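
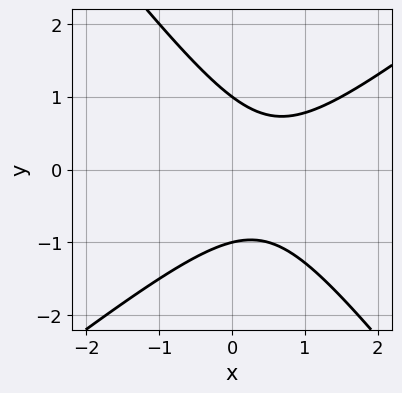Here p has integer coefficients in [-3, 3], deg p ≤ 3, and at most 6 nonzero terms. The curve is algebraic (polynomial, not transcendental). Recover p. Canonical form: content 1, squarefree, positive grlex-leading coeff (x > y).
2*x^2 - x*y - 2*y^2 - 2*x + 2

First, the degree is 2 — a generic line meets the curve in up to 2 points.
Then, against the integer gridlines: it misses every integer gridline on the x-axis; among the integer gridlines, it crosses the y-axis at y ∈ {-1, 1}.
Finally, fitting integer coefficients to these (and the overall shape) gives p.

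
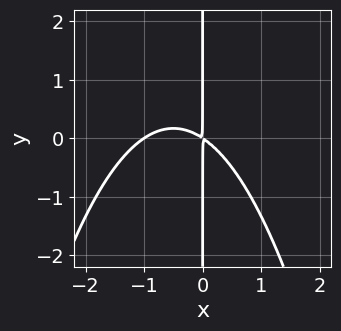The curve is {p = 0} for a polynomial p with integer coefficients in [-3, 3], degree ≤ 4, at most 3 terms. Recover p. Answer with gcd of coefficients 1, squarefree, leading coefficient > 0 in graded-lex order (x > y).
2*x^3 + 2*x^2 + 3*x*y

Degree: no degree-2 curve has this shape, so deg p = 3.
From the visible intercepts: one x-axis crossing is at x = -1; the visible y-axis segment lies entirely on the curve.
Fitting integer coefficients to these (and the overall shape) gives p.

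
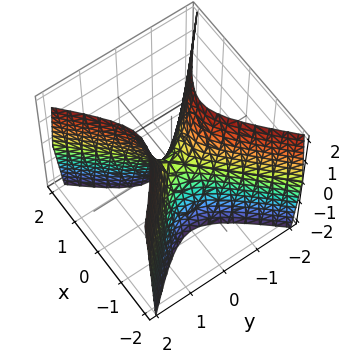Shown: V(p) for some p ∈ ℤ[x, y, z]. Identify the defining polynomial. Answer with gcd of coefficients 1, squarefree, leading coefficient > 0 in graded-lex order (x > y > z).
3*x^2 - 3*y^2 + z

First, the degree is 2 — a saddle surface; a quadric.
Then, symmetries: mirror symmetry y ↦ −y ⇒ only even powers of y; mirror symmetry x ↦ −x ⇒ only even powers of x.
Next, from the visible intercepts: it crosses the x-axis at the gridline x = 0; it meets the z-axis at z = 0 (among the integer gridlines); one y-axis crossing is at y = 0.
Finally, fitting integer coefficients to these (and the overall shape) gives p.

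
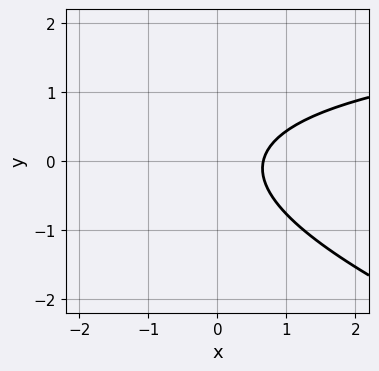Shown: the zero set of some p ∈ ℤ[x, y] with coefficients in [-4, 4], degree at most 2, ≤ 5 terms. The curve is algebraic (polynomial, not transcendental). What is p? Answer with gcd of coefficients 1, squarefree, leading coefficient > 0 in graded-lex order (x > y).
deg p = 2.
From the axis intercepts and sections: it misses every integer gridline on the y-axis.
Assembling these constraints gives the stated polynomial.

x*y + 3*y^2 - 3*x + 2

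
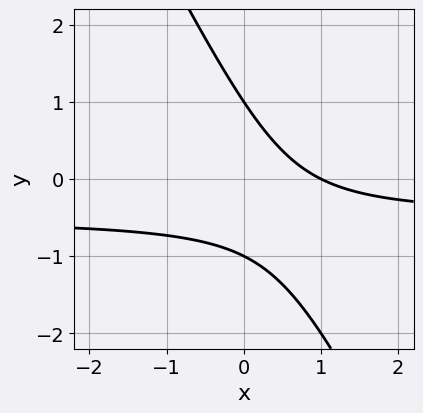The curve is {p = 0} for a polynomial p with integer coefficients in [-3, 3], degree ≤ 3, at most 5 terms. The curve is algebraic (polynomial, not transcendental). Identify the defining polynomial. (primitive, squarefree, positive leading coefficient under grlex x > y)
2*x*y + y^2 + x - 1

(a) deg p = 2. A generic line meets the curve in up to 2 points.
(b) From the axis intercepts and sections: among the integer gridlines, it crosses the y-axis at y ∈ {-1, 1}; it crosses the x-axis at the gridline x = 1.
(c) Putting this together gives p.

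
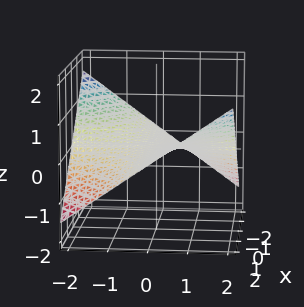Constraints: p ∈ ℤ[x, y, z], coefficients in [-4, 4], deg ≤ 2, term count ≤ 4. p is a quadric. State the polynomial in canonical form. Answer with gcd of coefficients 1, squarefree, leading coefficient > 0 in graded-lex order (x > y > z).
1. Degree: a saddle surface; a quadric, so deg p = 2.
2. Observable constraints: it crosses the z-axis at the gridline z = 0; the visible y-axis segment lies entirely on the surface; every point of the x-axis in the box is on the surface.
3. Putting this together gives p.

x*y - 3*z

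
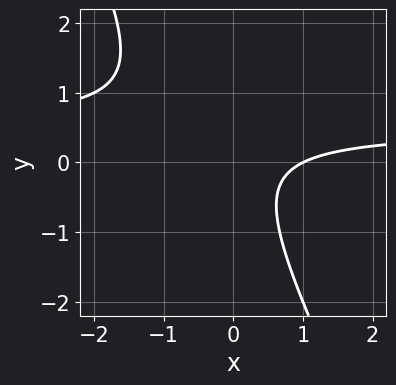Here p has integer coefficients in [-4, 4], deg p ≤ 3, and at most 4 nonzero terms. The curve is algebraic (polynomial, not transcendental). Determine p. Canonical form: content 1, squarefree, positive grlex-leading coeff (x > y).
(a) The degree is 2 — a generic line meets the curve in up to 2 points.
(b) Checking where it meets the axes: it crosses the x-axis at the gridline x = 1; it misses every integer gridline on the y-axis.
(c) Together with the visible shape, these determine p as stated.

2*x*y + y^2 - x + 1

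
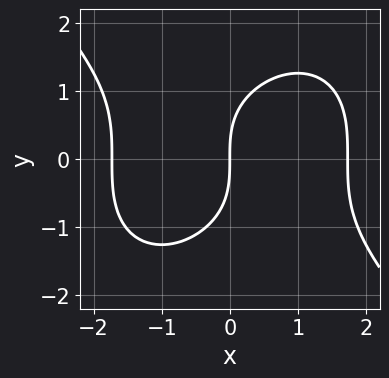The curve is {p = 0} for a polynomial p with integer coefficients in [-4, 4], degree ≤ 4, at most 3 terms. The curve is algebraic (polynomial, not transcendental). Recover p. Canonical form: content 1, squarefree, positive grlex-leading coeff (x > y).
x^3 + y^3 - 3*x

deg p = 3.
From the visible intercepts: one y-axis crossing is at y = 0; it crosses the x-axis at the gridline x = 0.
The integer polynomial consistent with all of this is the stated p.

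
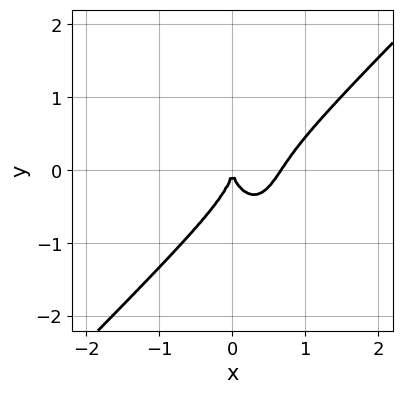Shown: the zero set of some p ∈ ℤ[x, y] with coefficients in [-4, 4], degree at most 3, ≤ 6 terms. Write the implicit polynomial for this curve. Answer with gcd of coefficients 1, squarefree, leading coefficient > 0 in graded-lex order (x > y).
1. The degree is 3 — no degree-2 curve has this shape.
2. Reading off the gridlines: it crosses the y-axis at the gridline y = 0; one x-axis crossing is at x = 0.
3. Putting this together gives p.

3*x^3 - 2*x^2*y - y^3 - 2*x^2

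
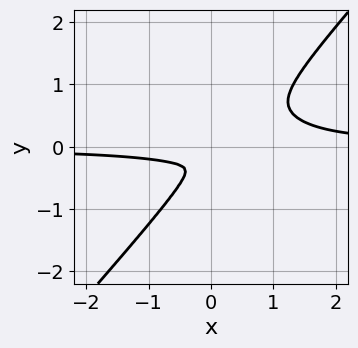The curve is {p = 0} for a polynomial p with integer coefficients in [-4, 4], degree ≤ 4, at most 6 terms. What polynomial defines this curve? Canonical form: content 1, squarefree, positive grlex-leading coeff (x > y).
(a) deg p = 4. A generic line meets the curve in up to 4 points.
(b) The integer polynomial consistent with all of this is the stated p.

3*x^3*y + x*y^3 - 3*y^4 - 2*x^2*y - x^2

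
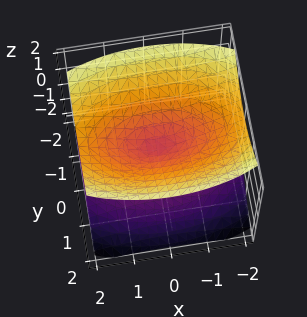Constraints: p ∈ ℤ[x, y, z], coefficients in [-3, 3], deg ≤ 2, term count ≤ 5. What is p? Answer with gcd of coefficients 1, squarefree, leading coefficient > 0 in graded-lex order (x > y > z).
First, the picture has 2 separate pieces.
Next, the degree is 2 — a double cone through the origin; a quadric.
Then, symmetries: the x ↦ −x reflection is a symmetry, so x appears only in even powers; it's symmetric under y → −y, forcing even powers of y; the z ↦ −z reflection is a symmetry, so z appears only in even powers.
Then, observable constraints: it crosses the y-axis at the gridline y = 0; one x-axis crossing is at x = 0.
Finally, together with the visible shape, these determine p as stated.

x^2 + 3*y^2 - 3*z^2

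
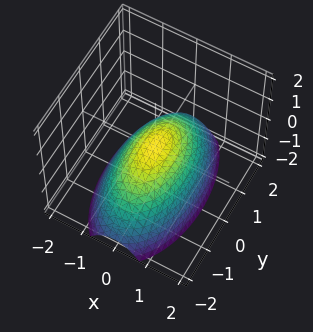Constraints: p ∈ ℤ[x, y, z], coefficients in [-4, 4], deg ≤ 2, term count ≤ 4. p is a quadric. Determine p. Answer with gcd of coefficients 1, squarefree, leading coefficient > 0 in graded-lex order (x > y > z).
3*x^2 + y^2 + 3*z

1. deg p = 2.
2. Symmetries: the x ↦ −x reflection is a symmetry, so x appears only in even powers; mirror symmetry y ↦ −y ⇒ only even powers of y.
3. From the axis intercepts and sections: one y-axis crossing is at y = 0; it meets the x-axis at x = 0 (among the integer gridlines); one z-axis crossing is at z = 0.
4. Matching integer coefficients to the picture gives p.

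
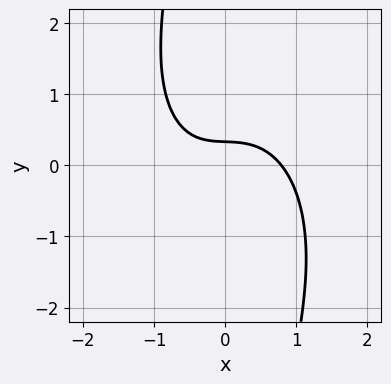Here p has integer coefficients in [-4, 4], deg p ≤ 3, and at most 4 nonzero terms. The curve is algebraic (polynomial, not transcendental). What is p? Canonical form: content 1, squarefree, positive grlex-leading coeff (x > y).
1. The degree is 3 — the shape is more complex than any degree-2 curve.
2. The integer polynomial consistent with all of this is the stated p.

2*x^3 + x*y^2 + 3*y - 1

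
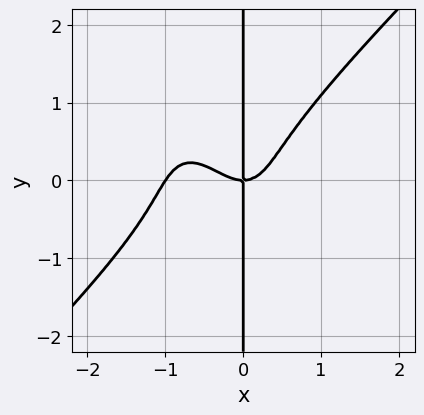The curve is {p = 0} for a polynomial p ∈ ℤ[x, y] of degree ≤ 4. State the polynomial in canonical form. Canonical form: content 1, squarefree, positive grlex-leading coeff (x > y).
First, degree: no degree-3 curve has this shape, so deg p = 4.
Next, checking where it meets the axes: among the integer gridlines, it crosses the x-axis at x ∈ {-1, 0}; every point of the y-axis in the box is on the curve.
Finally, fitting integer coefficients to these (and the overall shape) gives p.

3*x^4 - x^2*y^2 - 2*x*y^3 + 3*x^3 - 2*x*y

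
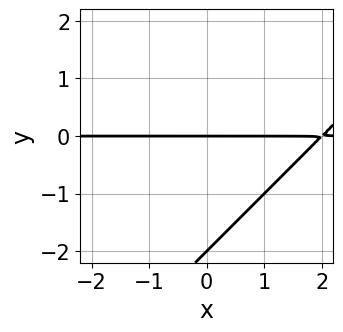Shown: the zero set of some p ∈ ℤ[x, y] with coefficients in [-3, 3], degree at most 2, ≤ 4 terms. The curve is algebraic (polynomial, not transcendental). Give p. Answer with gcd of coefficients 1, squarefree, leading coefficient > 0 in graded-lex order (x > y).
First, degree: a generic line meets the curve in up to 2 points, so deg p = 2.
Next, observable constraints: the y-axis gridline crossings are at y ∈ {-2, 0}; the visible x-axis segment lies entirely on the curve.
Finally, solving for integer coefficients yields p as stated.

x*y - y^2 - 2*y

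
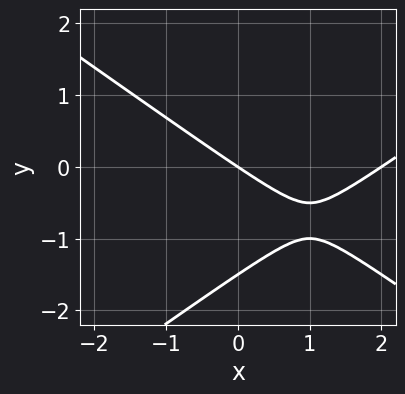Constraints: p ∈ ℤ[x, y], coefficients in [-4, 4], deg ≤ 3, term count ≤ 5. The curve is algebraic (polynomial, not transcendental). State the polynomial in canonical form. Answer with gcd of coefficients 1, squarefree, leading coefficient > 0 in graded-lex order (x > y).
x^2 - 2*y^2 - 2*x - 3*y

First, deg p = 2. The shape is more complex than any degree-1 curve.
Next, checking where it meets the axes: among the integer gridlines, it crosses the x-axis at x ∈ {0, 2}; one y-axis crossing is at y = 0.
Finally, solving for integer coefficients yields p as stated.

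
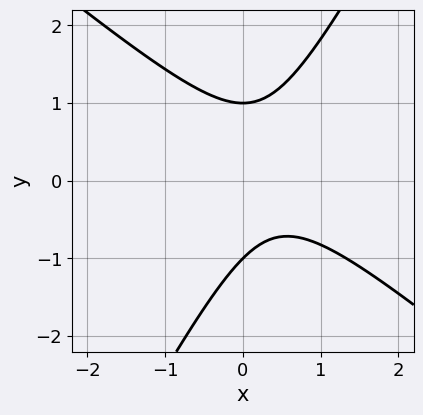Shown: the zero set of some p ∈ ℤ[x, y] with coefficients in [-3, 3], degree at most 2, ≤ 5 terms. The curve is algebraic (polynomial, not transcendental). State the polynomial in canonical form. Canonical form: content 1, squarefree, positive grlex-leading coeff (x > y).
3*x^2 + 2*x*y - 2*y^2 - 2*x + 2

(a) deg p = 2. A generic line meets the curve in up to 2 points.
(b) From the axis intercepts and sections: the y-axis gridline crossings are at y ∈ {-1, 1}; the curve avoids every integer x-axis point in the box.
(c) Together with the visible shape, these determine p as stated.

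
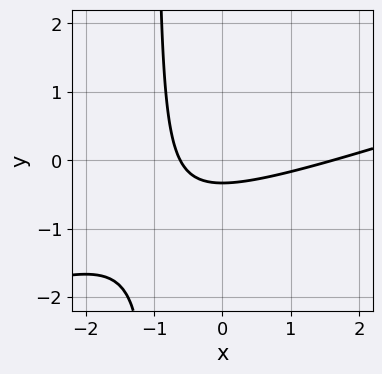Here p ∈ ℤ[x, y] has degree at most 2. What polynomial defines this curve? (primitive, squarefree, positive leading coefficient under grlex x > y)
The degree is 2 — the shape is more complex than any degree-1 curve.
Matching integer coefficients to the picture gives p.

x^2 - 3*x*y - x - 3*y - 1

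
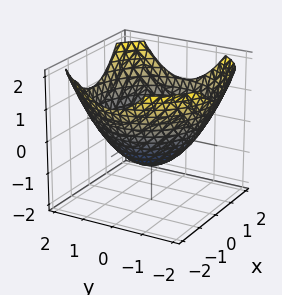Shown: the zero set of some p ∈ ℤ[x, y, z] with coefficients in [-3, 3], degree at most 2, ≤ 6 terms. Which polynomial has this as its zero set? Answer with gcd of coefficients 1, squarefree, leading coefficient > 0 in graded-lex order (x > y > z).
x^2 + y^2 - 2*z - 2

1. deg p = 2. A generic line meets the surface in up to 2 points.
2. By symmetry, the z-axis is an axis of rotation, so x and y enter only as x² + y².
3. Observable constraints: it crosses the z-axis at the gridline z = -1; a circular section at z = 0 has radius between 1 and 2.
4. Together with the visible shape, these determine p as stated.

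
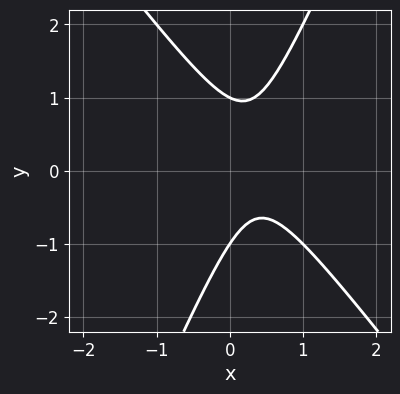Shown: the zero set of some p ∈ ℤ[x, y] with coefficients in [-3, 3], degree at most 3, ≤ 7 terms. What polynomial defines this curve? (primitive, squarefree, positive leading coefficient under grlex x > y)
3*x^2 + x*y - y^2 - 2*x + 1

1. deg p = 2.
2. Reading off the gridlines: it misses every integer gridline on the x-axis; the y-axis gridline crossings are at y ∈ {-1, 1}.
3. Together with the visible shape, these determine p as stated.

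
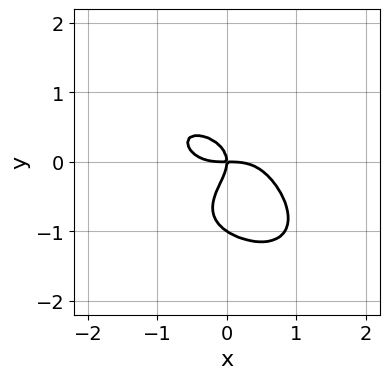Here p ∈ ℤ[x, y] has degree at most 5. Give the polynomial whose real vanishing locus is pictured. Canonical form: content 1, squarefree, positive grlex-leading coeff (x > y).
Degree: no degree-3 curve has this shape, so deg p = 4.
From the axis intercepts and sections: it meets the x-axis at x = 0 (among the integer gridlines); the y-axis gridline crossings are at y ∈ {-1, 0}.
Fitting integer coefficients to these (and the overall shape) gives p.

2*x^4 + x^2*y^2 + 3*y^4 + 3*y^3 + 2*x*y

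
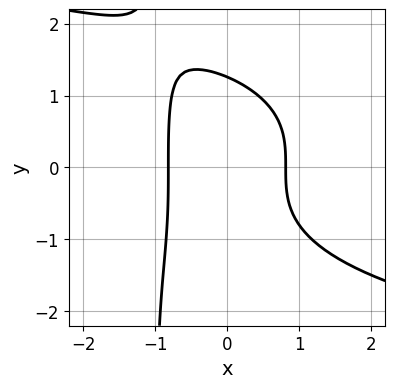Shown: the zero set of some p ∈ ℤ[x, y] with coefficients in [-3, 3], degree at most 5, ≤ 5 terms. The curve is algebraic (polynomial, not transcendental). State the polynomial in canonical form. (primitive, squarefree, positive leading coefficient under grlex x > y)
x*y^3 + y^3 + 3*x^2 - 2

Degree: no degree-3 curve has this shape, so deg p = 4.
Matching integer coefficients to the picture gives p.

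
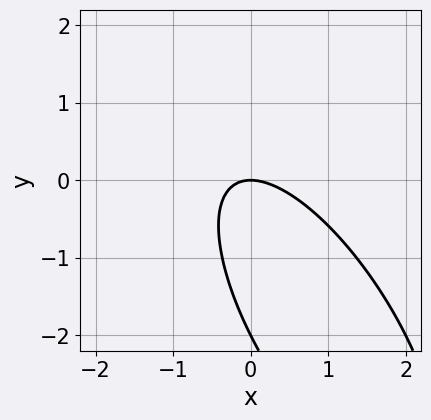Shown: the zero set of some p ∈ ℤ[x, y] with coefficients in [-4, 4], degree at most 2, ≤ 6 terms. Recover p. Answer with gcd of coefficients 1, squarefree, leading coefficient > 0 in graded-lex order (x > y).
2*x^2 + 2*x*y + y^2 + 2*y

deg p = 2.
Checking where it meets the axes: the y-axis gridline crossings are at y ∈ {-2, 0}; it meets the x-axis at x = 0 (among the integer gridlines).
The integer polynomial consistent with all of this is the stated p.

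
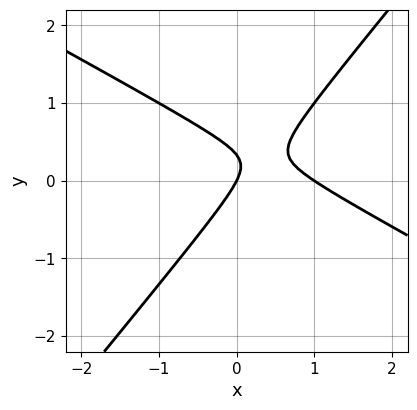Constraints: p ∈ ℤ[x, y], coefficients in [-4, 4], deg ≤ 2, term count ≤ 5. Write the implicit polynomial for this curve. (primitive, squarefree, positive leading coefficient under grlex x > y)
2*x^2 + 2*x*y - 3*y^2 - 2*x + y

deg p = 2. The shape is more complex than any degree-1 curve.
Reading off the gridlines: the x-axis gridline crossings are at x ∈ {0, 1}; one y-axis crossing is at y = 0.
Putting this together gives p.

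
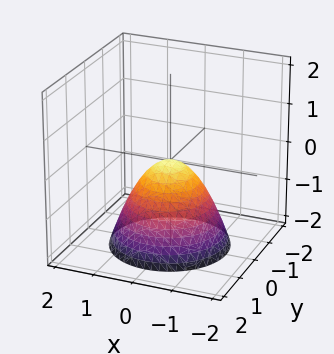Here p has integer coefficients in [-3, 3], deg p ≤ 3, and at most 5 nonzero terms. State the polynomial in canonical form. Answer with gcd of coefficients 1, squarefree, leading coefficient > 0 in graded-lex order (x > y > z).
x^2 + y^2 + z

The degree is 2 — a paraboloid; a quadric.
By symmetry, every cross-section ⟂ z is a circle, so x, y appear only via x² + y².
Observable constraints: it meets the z-axis at z = 0 (among the integer gridlines); it crosses the x-axis at the gridline x = 0.
Assembling these constraints gives the stated polynomial.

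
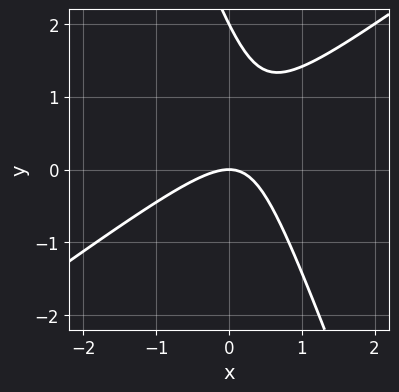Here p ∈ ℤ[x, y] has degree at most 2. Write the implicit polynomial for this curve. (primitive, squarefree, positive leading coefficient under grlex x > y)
2*x^2 - 2*x*y - y^2 + 2*y

1. The degree is 2 — no degree-1 curve has this shape.
2. Checking where it meets the axes: among the integer gridlines, it crosses the y-axis at y ∈ {0, 2}; one x-axis crossing is at x = 0.
3. Together with the visible shape, these determine p as stated.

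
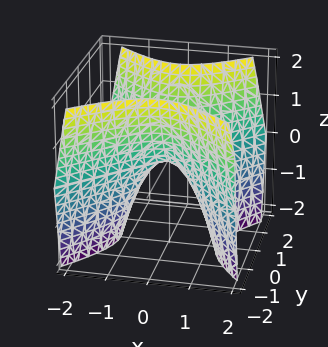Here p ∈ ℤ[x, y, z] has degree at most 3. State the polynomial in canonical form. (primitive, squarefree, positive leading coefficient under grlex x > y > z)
3*x^2 - 3*y^2 + 2*z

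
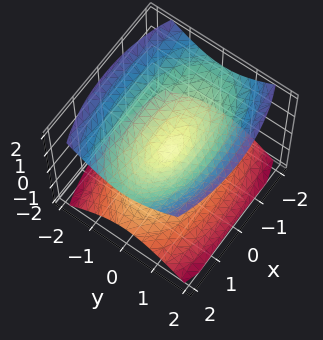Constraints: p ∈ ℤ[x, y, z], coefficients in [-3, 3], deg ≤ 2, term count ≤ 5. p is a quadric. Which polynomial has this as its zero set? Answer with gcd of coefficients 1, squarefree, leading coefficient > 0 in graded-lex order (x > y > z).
(a) I count 2 distinct pieces. They look like related sheets of one shape, so recover p as a whole.
(b) The degree is 2 — two nappes meeting at a single point; a quadric.
(c) Symmetries: the z ↦ −z reflection is a symmetry, so z appears only in even powers; it's symmetric under x → −x, forcing even powers of x; it's symmetric under y → −y, forcing even powers of y.
(d) From the axis intercepts and sections: it crosses the x-axis at the gridline x = 0; one y-axis crossing is at y = 0.
(e) The integer polynomial consistent with all of this is the stated p.

x^2 + 3*y^2 - 3*z^2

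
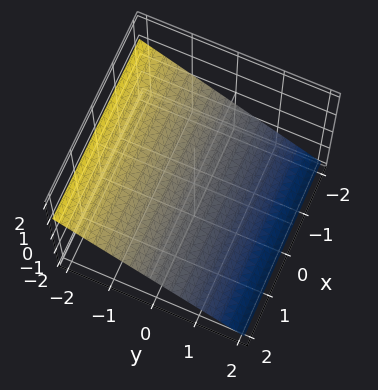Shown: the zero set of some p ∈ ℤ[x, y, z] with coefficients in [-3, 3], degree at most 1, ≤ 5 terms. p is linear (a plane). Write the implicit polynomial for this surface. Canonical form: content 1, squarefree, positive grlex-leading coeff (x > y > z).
2*y + 3*z + 2

(a) deg p = 1. Every cross-section is a straight line — this is a plane.
(b) From the visible intercepts: it crosses the y-axis at the gridline y = -1; it misses every integer gridline on the x-axis.
(c) Solving for integer coefficients yields p as stated.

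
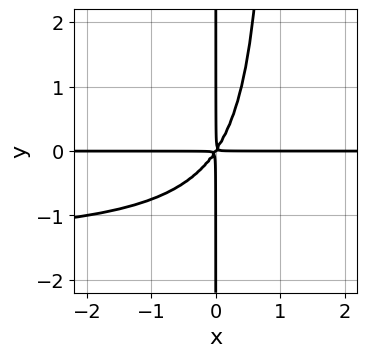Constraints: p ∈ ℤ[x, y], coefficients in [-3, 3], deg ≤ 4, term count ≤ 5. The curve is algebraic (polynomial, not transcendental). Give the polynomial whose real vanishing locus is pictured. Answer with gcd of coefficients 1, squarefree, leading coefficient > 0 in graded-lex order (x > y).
(a) deg p = 4.
(b) Checking where it meets the axes: the visible x-axis segment lies entirely on the curve; every point of the y-axis in the box is on the curve.
(c) Solving for integer coefficients yields p as stated.

2*x^2*y^2 + 3*x^2*y - 2*x*y^2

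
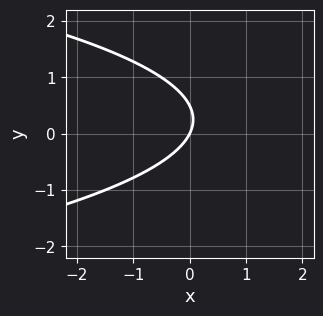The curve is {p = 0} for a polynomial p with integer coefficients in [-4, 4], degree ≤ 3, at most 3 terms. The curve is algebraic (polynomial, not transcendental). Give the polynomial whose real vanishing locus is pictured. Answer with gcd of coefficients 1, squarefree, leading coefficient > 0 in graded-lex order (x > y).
2*y^2 + 2*x - y

1. Degree: the shape is more complex than any degree-1 curve, so deg p = 2.
2. Against the integer gridlines: it crosses the y-axis at the gridline y = 0; one x-axis crossing is at x = 0.
3. Fitting integer coefficients to these (and the overall shape) gives p.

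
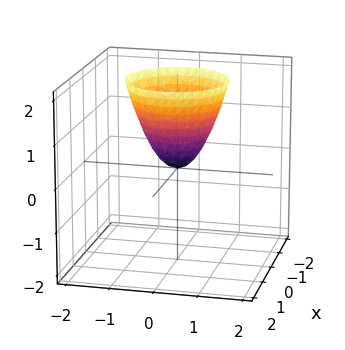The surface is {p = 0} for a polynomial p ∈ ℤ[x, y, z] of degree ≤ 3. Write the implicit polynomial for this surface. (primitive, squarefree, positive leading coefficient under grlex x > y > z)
3*x^2 + 3*y^2 - 2*z

(a) Degree: a single bowl opening along one axis; a quadric, so deg p = 2.
(b) By symmetry, the z-axis is an axis of rotation, so x and y enter only as x² + y².
(c) Reading off the gridlines: it meets the x-axis at x = 0 (among the integer gridlines); it meets the z-axis at z = 0 (among the integer gridlines); a circular section at z = 2 has radius between 1 and 2; one y-axis crossing is at y = 0.
(d) Solving for integer coefficients yields p as stated.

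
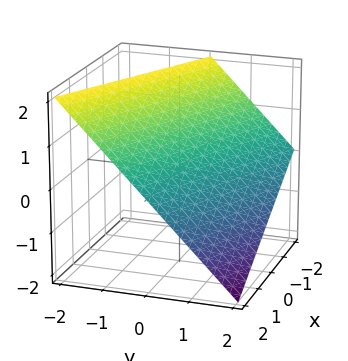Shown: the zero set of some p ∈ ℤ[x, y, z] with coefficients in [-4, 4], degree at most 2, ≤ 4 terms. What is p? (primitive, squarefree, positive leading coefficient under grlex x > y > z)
First, deg p = 1. Every cross-section is a straight line — this is a plane.
Next, from the visible intercepts: one x-axis crossing is at x = 2; it crosses the z-axis at the gridline z = 1; it crosses the y-axis at the gridline y = 1.
Finally, these observations pin down the coefficients.

x + 2*y + 2*z - 2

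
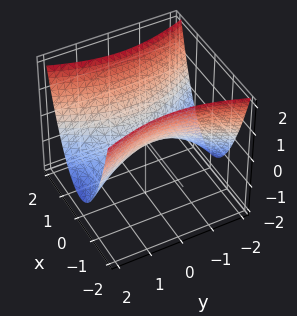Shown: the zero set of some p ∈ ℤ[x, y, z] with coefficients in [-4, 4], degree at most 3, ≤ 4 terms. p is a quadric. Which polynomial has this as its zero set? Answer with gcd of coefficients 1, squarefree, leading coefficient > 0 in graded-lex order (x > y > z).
3*x^2 - y^2 - 3*z

(a) The degree is 2 — a hyperbolic paraboloid; a quadric.
(b) Symmetries: mirror symmetry y ↦ −y ⇒ only even powers of y; mirror symmetry x ↦ −x ⇒ only even powers of x.
(c) Observable constraints: it crosses the z-axis at the gridline z = 0; it crosses the x-axis at the gridline x = 0; it meets the y-axis at y = 0 (among the integer gridlines).
(d) These observations pin down the coefficients.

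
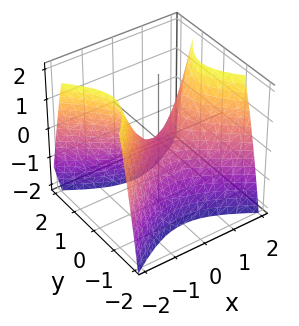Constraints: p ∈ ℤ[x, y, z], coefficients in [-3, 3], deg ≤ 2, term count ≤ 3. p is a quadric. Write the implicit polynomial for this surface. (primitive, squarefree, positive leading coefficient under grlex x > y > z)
First, the degree is 2 — a saddle surface; a quadric.
Then, symmetries: it's symmetric under y → −y, forcing even powers of y; the x ↦ −x reflection is a symmetry, so x appears only in even powers.
Then, from the visible intercepts: it meets the y-axis at y = 0 (among the integer gridlines); it meets the z-axis at z = 0 (among the integer gridlines); it meets the x-axis at x = 0 (among the integer gridlines).
Finally, the integer polynomial consistent with all of this is the stated p.

2*x^2 - 3*y^2 - 2*z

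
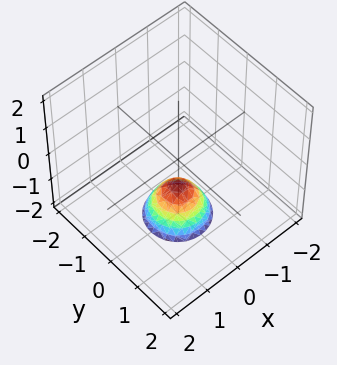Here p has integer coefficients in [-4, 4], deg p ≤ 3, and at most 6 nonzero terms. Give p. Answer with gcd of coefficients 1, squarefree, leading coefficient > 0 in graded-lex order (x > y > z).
3*x^2 + 3*y^2 + 2*z + 2

(a) The degree is 2 — no degree-1 surface has this shape.
(b) Symmetries: every cross-section ⟂ z is a circle, so x, y appear only via x² + y².
(c) From the visible intercepts: a circular section at z = -2 has radius between 0 and 1; no y-intercept at any integer in the box; the surface avoids every integer x-axis point in the box; it meets the z-axis at z = -1 (among the integer gridlines).
(d) Putting this together gives p.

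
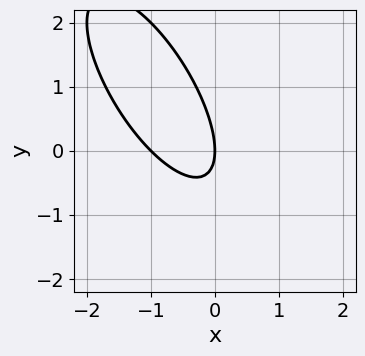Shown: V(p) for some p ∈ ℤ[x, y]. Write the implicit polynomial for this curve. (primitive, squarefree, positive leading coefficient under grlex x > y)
2*x^2 + 2*x*y + y^2 + 2*x

First, deg p = 2. No degree-1 curve has this shape.
Next, observable constraints: it meets the y-axis at y = 0 (among the integer gridlines); the x-axis gridline crossings are at x ∈ {-1, 0}.
Finally, the integer polynomial consistent with all of this is the stated p.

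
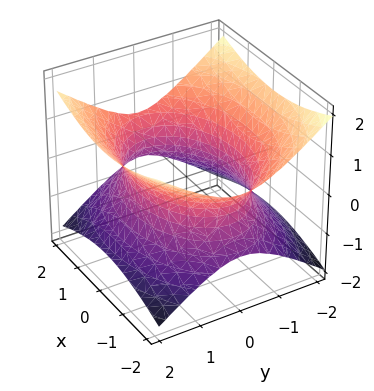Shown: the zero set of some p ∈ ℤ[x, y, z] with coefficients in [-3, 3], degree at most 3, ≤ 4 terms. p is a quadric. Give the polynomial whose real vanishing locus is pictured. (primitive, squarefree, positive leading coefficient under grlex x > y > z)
x^2 + 2*y^2 - 3*z^2 - 3

First, degree: an hourglass — one-sheet hyperboloid; a quadric, so deg p = 2.
Next, symmetries: it's symmetric under y → −y, forcing even powers of y; the z ↦ −z reflection is a symmetry, so z appears only in even powers; it's symmetric under x → −x, forcing even powers of x.
Next, against the integer gridlines: the surface avoids every integer z-axis point in the box.
Finally, matching integer coefficients to the picture gives p.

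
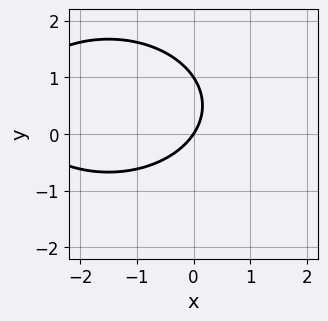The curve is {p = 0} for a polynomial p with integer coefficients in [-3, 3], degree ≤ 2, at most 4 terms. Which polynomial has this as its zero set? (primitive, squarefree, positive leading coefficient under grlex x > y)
x^2 + 2*y^2 + 3*x - 2*y

First, deg p = 2.
Then, checking where it meets the axes: among the integer gridlines, it crosses the y-axis at y ∈ {0, 1}; one x-axis crossing is at x = 0.
Finally, matching integer coefficients to the picture gives p.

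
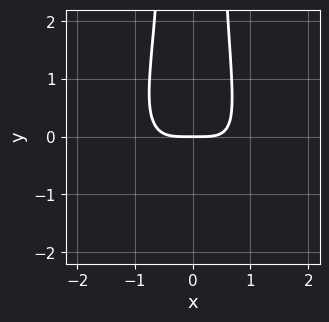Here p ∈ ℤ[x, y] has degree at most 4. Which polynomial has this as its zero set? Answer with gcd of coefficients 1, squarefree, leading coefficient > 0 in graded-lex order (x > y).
deg p = 4. The shape is more complex than any degree-3 curve.
From the axis intercepts and sections: it crosses the x-axis at the gridline x = 0; it meets the y-axis at y = 0 (among the integer gridlines).
Putting this together gives p.

2*x^4 + x^3*y + 2*x^2*y^2 + 3*x^2*y - 3*y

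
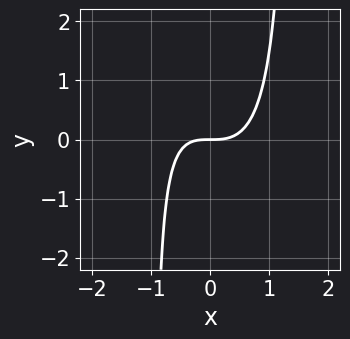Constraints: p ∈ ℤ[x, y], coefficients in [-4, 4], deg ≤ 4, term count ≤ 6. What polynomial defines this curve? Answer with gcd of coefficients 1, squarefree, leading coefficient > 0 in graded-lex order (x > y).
3*x^3 + 2*x^2*y - x*y - 3*y

1. deg p = 3.
2. Observable constraints: one x-axis crossing is at x = 0; one y-axis crossing is at y = 0.
3. The integer polynomial consistent with all of this is the stated p.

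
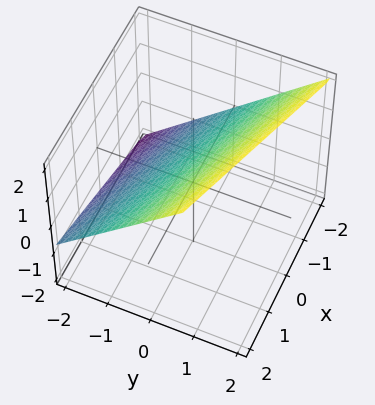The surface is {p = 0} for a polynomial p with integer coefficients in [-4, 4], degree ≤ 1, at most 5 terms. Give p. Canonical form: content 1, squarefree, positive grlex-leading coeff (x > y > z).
(a) deg p = 1.
(b) Checking where it meets the axes: one x-axis crossing is at x = -2.
(c) Putting this together gives p.

x + 3*y - 3*z + 2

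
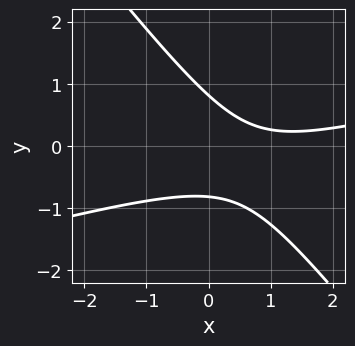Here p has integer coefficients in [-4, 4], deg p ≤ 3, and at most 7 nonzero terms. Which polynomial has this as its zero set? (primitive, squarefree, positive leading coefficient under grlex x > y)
(a) Degree: no degree-1 curve has this shape, so deg p = 2.
(b) Observable constraints: no x-intercept at any integer in the box.
(c) Assembling these constraints gives the stated polynomial.

x^2 - 3*x*y - 3*y^2 - 2*x + 2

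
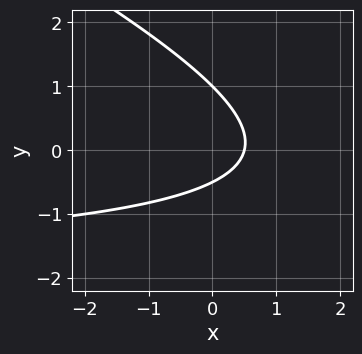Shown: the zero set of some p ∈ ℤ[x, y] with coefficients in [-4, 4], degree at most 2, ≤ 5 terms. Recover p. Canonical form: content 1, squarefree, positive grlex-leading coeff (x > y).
x*y + 2*y^2 + 2*x - y - 1

deg p = 2.
Observable constraints: one y-axis crossing is at y = 1.
Assembling these constraints gives the stated polynomial.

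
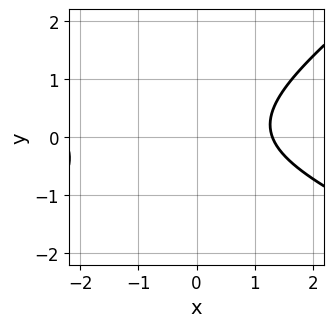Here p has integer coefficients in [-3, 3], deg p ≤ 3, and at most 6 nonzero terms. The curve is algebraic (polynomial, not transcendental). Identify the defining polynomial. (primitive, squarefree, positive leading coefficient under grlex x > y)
First, the degree is 2 — a generic line meets the curve in up to 2 points.
Then, observable constraints: it misses every integer gridline on the y-axis.
Finally, assembling these constraints gives the stated polynomial.

x^2 + x*y - 3*y^2 + x - 3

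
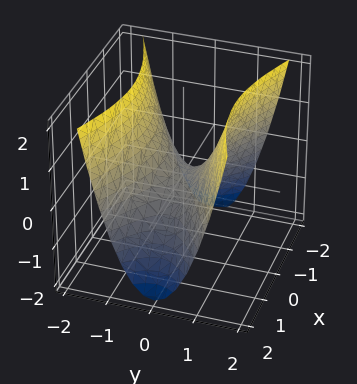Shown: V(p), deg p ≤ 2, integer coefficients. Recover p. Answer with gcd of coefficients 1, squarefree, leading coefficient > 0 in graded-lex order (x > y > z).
(a) Degree: a hyperbolic paraboloid; a quadric, so deg p = 2.
(b) Symmetries: mirror symmetry x ↦ −x ⇒ only even powers of x; it's symmetric under y → −y, forcing even powers of y.
(c) From the axis intercepts and sections: it meets the x-axis at x = 0 (among the integer gridlines); it crosses the y-axis at the gridline y = 0; one z-axis crossing is at z = 0.
(d) Fitting integer coefficients to these (and the overall shape) gives p.

x^2 - 3*y^2 + 2*z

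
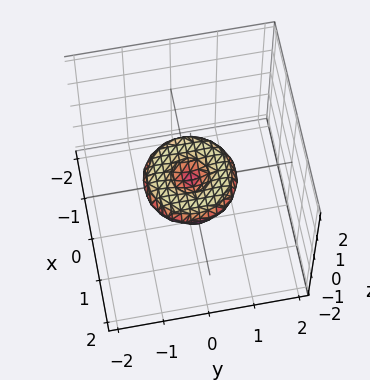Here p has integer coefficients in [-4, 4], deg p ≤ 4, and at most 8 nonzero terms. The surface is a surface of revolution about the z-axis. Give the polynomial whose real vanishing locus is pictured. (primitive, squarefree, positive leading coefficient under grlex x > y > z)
x^4 + 2*x^2*y^2 + y^4 - x^2 - y^2 + 3*z^2

(a) The degree is 4 — a generic line meets the surface in up to 4 points.
(b) Symmetries: the surface is invariant under rotation about z: p = q(x² + y², z).
(c) From the axis intercepts and sections: a circular section at z = 0 has radius exactly 1; the y-axis gridline crossings are at y ∈ {-1, 0, 1}.
(d) Matching integer coefficients to the picture gives p.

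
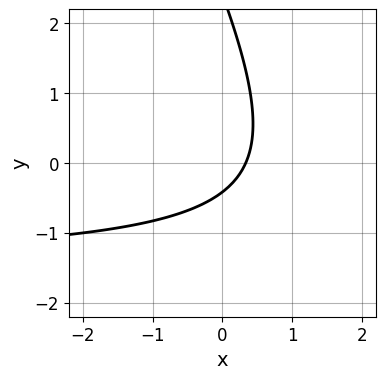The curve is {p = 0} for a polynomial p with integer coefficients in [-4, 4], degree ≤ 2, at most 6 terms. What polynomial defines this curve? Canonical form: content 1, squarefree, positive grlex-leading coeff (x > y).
(a) deg p = 2.
(b) Matching integer coefficients to the picture gives p.

2*x*y + y^2 + 3*x - 2*y - 1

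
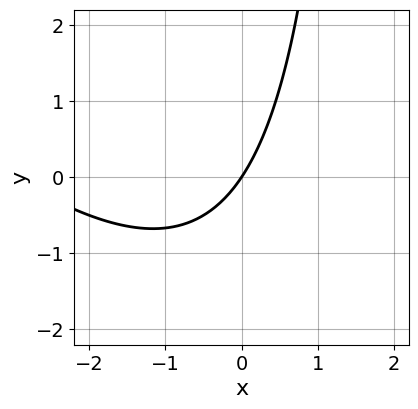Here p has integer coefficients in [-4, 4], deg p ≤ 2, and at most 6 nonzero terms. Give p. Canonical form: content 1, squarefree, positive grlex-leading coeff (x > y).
x^2 + x*y + 3*x - 2*y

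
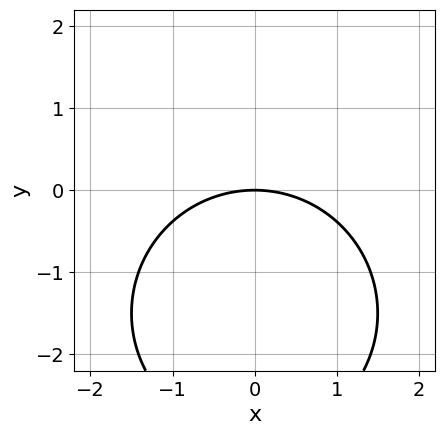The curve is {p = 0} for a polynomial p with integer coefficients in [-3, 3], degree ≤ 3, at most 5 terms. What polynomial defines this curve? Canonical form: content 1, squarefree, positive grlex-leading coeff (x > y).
deg p = 2.
Symmetries: it's symmetric under x → −x, forcing even powers of x.
Reading off the gridlines: one y-axis crossing is at y = 0; it meets the x-axis at x = 0 (among the integer gridlines).
Together with the visible shape, these determine p as stated.

x^2 + y^2 + 3*y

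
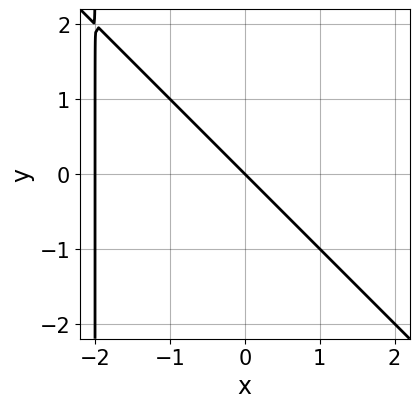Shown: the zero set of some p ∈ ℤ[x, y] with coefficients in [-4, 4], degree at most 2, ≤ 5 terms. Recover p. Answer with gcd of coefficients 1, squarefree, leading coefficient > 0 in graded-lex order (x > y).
x^2 + x*y + 2*x + 2*y

The degree is 2 — the shape is more complex than any degree-1 curve.
Against the integer gridlines: among the integer gridlines, it crosses the x-axis at x ∈ {-2, 0}; one y-axis crossing is at y = 0.
These observations pin down the coefficients.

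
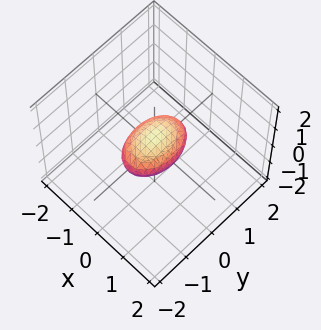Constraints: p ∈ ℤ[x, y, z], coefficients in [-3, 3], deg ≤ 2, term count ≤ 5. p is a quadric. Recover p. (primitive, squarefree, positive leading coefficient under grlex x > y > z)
2*x^2 + y^2 + 3*z^2 - 1

1. deg p = 2. Bounded and convex; a quadric.
2. Symmetries: the x ↦ −x reflection is a symmetry, so x appears only in even powers; mirror symmetry y ↦ −y ⇒ only even powers of y; it's symmetric under z → −z, forcing even powers of z.
3. Observable constraints: the y-axis gridline crossings are at y ∈ {-1, 1}.
4. Matching integer coefficients to the picture gives p.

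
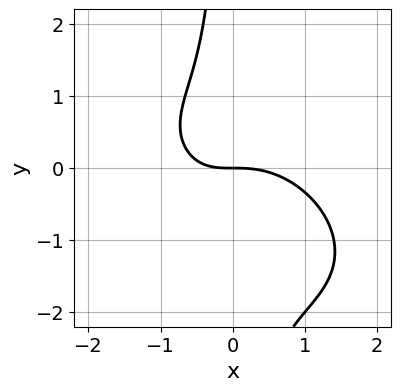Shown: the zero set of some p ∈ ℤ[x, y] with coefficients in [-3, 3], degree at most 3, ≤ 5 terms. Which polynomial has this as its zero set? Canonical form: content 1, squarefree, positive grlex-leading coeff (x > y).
2*x^3 + 2*x^2*y + 3*x*y^2 + 2*x*y + 3*y

deg p = 3. No degree-2 curve has this shape.
From the visible intercepts: it meets the x-axis at x = 0 (among the integer gridlines); it crosses the y-axis at the gridline y = 0.
Putting this together gives p.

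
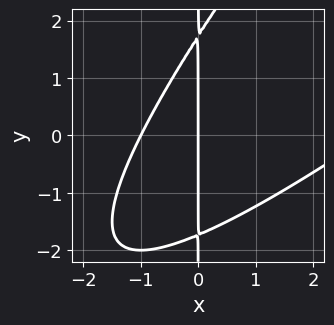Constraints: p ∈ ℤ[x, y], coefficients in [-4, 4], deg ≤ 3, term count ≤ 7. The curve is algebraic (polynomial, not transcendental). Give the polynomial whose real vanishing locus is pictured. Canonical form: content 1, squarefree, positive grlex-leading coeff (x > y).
x^3 - 2*x^2*y + x*y^2 - 2*x^2 - 3*x

deg p = 3.
From the visible intercepts: among the integer gridlines, it crosses the x-axis at x ∈ {-1, 0}; every point of the y-axis in the box is on the curve.
Fitting integer coefficients to these (and the overall shape) gives p.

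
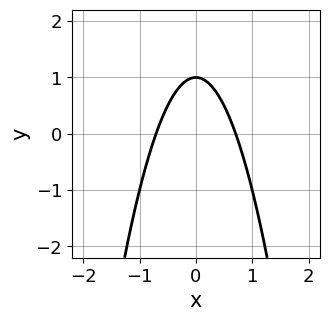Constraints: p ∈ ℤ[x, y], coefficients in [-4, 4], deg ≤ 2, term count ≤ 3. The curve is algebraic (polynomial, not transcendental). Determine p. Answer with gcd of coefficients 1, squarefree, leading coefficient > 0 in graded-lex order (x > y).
2*x^2 + y - 1

Degree: the shape is more complex than any degree-1 curve, so deg p = 2.
Symmetries: the x ↦ −x reflection is a symmetry, so x appears only in even powers.
From the axis intercepts and sections: it crosses the y-axis at the gridline y = 1.
Assembling these constraints gives the stated polynomial.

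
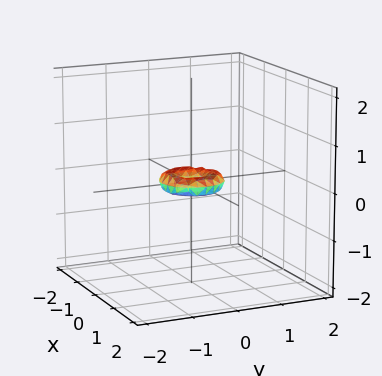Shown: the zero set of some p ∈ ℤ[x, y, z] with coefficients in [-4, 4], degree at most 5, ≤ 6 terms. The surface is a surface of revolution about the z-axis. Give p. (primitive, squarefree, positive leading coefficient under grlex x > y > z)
2*x^4 + 4*x^2*y^2 + 2*y^4 - x^2 - y^2 + 3*z^2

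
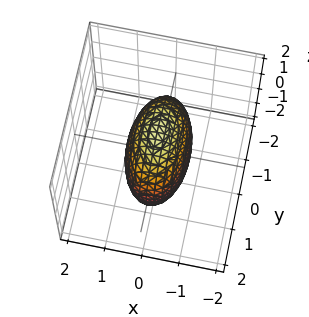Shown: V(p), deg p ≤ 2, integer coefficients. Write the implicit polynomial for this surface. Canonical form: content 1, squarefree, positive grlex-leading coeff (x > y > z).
3*x^2 + y^2 + z^2 - 2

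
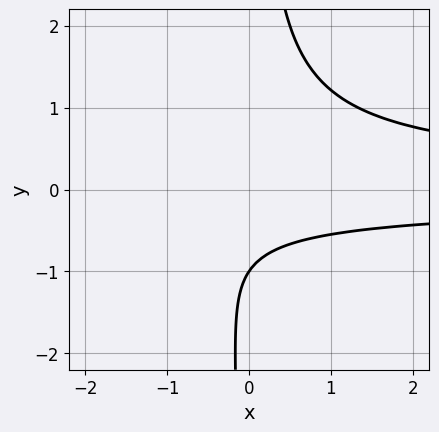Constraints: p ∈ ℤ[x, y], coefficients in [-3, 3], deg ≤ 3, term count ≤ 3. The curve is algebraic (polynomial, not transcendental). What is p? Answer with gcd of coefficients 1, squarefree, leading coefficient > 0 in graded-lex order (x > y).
deg p = 3. A generic line meets the curve in up to 3 points.
Observable constraints: no x-intercept at any integer in the box; it meets the y-axis at y = -1 (among the integer gridlines).
The integer polynomial consistent with all of this is the stated p.

3*x*y^2 - 2*y - 2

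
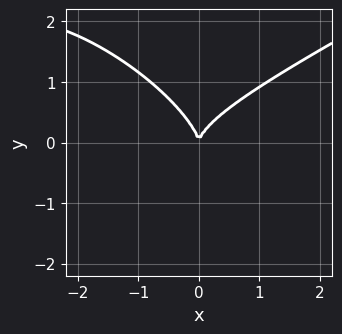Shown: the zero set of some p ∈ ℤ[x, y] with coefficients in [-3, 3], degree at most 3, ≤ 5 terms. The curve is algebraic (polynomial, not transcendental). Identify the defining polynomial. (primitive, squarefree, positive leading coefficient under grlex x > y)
x^3 - 2*x*y^2 - 3*y^3 + 3*x^2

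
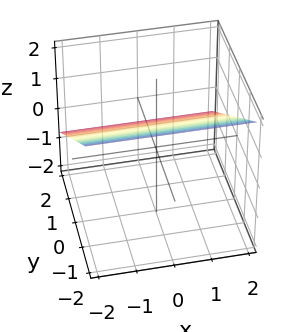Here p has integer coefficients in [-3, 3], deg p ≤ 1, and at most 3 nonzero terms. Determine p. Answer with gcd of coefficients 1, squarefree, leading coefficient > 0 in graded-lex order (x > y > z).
2*y + 3*z - 2

First, degree: every cross-section is a straight line — this is a plane, so deg p = 1.
Then, reading off the gridlines: no x-intercept at any integer in the box; one y-axis crossing is at y = 1.
Finally, together with the visible shape, these determine p as stated.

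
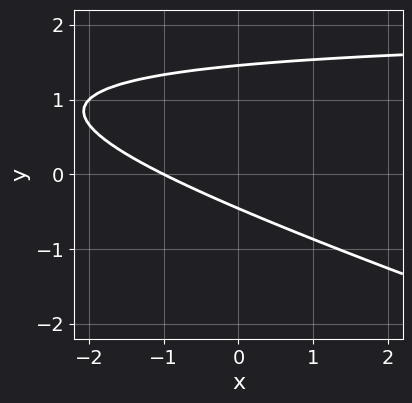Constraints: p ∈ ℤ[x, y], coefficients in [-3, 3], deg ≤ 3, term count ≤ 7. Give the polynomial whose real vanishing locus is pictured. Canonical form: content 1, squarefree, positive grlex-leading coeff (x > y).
x*y + 3*y^2 - 2*x - 3*y - 2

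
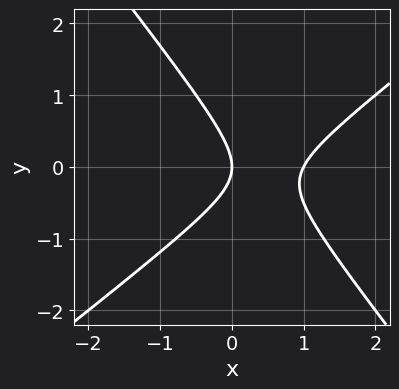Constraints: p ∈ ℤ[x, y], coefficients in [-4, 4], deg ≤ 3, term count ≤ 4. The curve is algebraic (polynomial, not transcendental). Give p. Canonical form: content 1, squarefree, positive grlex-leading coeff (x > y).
2*x^2 - x*y - 2*y^2 - 2*x

(a) Degree: a generic line meets the curve in up to 2 points, so deg p = 2.
(b) Observable constraints: the x-axis gridline crossings are at x ∈ {0, 1}; it meets the y-axis at y = 0 (among the integer gridlines).
(c) Putting this together gives p.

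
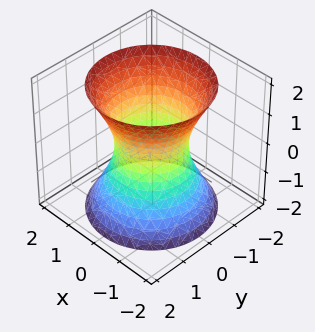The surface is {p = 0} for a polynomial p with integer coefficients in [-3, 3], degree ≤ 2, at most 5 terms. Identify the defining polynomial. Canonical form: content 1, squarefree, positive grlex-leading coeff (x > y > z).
2*x^2 + 2*y^2 - z^2 - 2

First, the degree is 2 — one connected sheet with a waist; a quadric.
Next, symmetries: every cross-section ⟂ z is a circle, so x, y appear only via x² + y²; mirror symmetry z ↦ −z ⇒ only even powers of z.
Then, reading off the gridlines: among the integer gridlines, it crosses the x-axis at x ∈ {-1, 1}; the y-axis gridline crossings are at y ∈ {-1, 1}; it misses every integer gridline on the z-axis.
Finally, solving for integer coefficients yields p as stated.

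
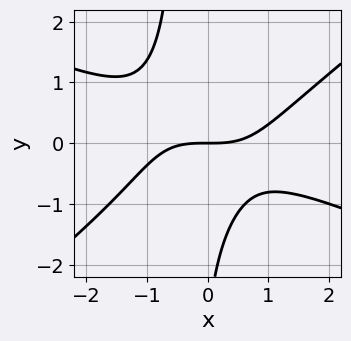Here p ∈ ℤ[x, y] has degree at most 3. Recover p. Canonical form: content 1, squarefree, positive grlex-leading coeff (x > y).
x^3 + x^2*y - 3*x*y^2 - y^2 - 3*y

(a) Degree: a generic line meets the curve in up to 3 points, so deg p = 3.
(b) From the axis intercepts and sections: it meets the y-axis at y = 0 (among the integer gridlines); it meets the x-axis at x = 0 (among the integer gridlines).
(c) Solving for integer coefficients yields p as stated.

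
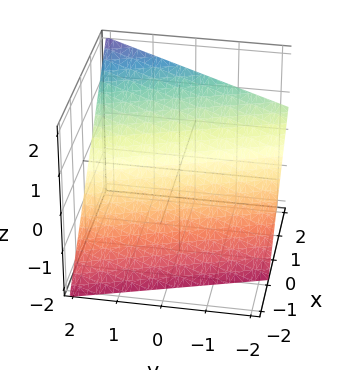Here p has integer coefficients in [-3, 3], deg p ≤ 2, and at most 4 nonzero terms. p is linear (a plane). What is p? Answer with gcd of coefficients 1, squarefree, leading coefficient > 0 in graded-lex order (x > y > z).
1. deg p = 1. The surface is flat (a plane).
2. Against the integer gridlines: it meets the y-axis at y = 2 (among the integer gridlines).
3. Together with the visible shape, these determine p as stated.

3*x + y - 3*z - 2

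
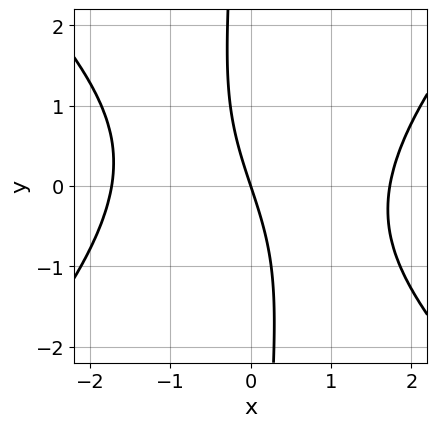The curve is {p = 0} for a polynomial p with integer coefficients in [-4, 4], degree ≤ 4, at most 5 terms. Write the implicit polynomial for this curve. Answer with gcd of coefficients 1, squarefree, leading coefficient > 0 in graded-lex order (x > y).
x^3 - x*y^2 - 3*x - y

1. deg p = 3. A generic line meets the curve in up to 3 points.
2. From the axis intercepts and sections: one y-axis crossing is at y = 0; it meets the x-axis at x = 0 (among the integer gridlines).
3. Fitting integer coefficients to these (and the overall shape) gives p.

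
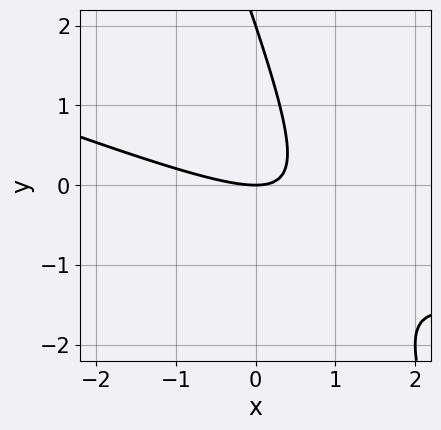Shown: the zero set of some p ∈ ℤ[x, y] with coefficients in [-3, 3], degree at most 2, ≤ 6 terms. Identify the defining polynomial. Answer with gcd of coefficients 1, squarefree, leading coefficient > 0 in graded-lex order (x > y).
x^2 + 3*x*y + y^2 - 2*y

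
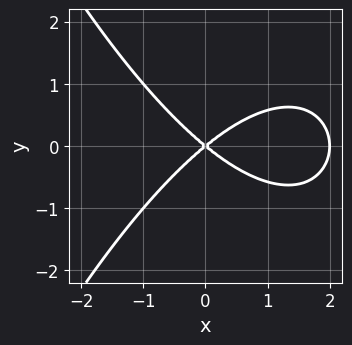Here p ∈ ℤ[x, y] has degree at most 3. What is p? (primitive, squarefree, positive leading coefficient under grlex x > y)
x^3 - 2*x^2 + 3*y^2

1. The degree is 3 — no degree-2 curve has this shape.
2. Symmetries: mirror symmetry y ↦ −y ⇒ only even powers of y.
3. From the axis intercepts and sections: the x-axis gridline crossings are at x ∈ {0, 2}; it meets the y-axis at y = 0 (among the integer gridlines).
4. Assembling these constraints gives the stated polynomial.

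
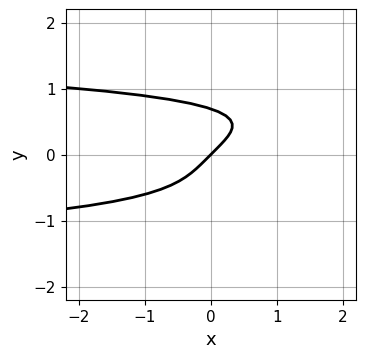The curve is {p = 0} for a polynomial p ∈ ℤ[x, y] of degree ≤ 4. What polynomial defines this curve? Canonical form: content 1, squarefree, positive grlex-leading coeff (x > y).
The degree is 4 — a generic line meets the curve in up to 4 points.
Observable constraints: it crosses the x-axis at the gridline x = 0; it meets the y-axis at y = 0 (among the integer gridlines).
Together with the visible shape, these determine p as stated.

3*y^4 + x - y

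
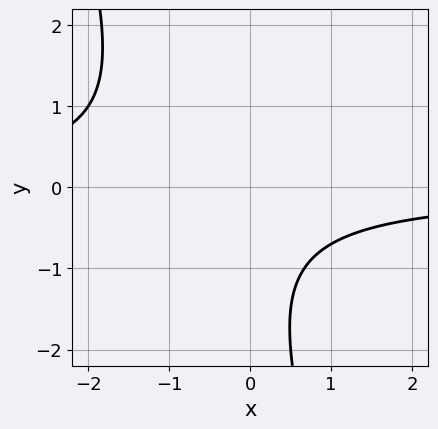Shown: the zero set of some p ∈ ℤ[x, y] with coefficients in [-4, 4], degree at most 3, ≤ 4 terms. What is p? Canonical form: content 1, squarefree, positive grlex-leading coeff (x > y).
(a) The degree is 2 — a generic line meets the curve in up to 2 points.
(b) Reading off the gridlines: it misses every integer gridline on the x-axis; it misses every integer gridline on the y-axis.
(c) Together with the visible shape, these determine p as stated.

3*x*y + y^2 + 2*y + 3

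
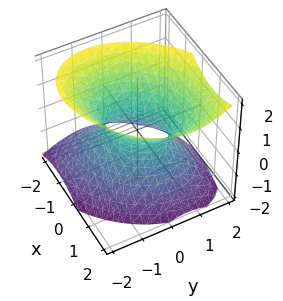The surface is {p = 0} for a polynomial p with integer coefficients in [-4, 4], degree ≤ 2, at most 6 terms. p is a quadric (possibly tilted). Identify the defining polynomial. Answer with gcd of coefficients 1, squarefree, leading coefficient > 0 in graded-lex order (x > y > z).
First, deg p = 2.
Then, from the visible intercepts: no z-intercept at any integer in the box.
Finally, together with the visible shape, these determine p as stated.

3*x^2 - 2*x*y - x*z + 3*y^2 - 3*z^2 - 2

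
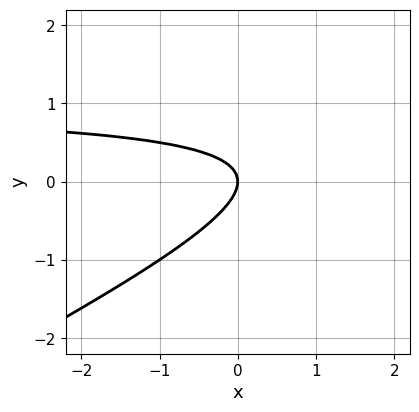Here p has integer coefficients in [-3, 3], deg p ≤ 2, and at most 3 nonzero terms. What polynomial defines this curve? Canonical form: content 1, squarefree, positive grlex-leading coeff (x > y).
x*y - 2*y^2 - x

(a) deg p = 2. A generic line meets the curve in up to 2 points.
(b) Reading off the gridlines: one y-axis crossing is at y = 0; it crosses the x-axis at the gridline x = 0.
(c) Solving for integer coefficients yields p as stated.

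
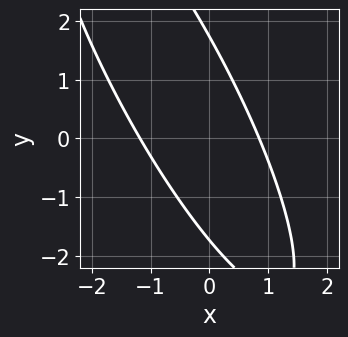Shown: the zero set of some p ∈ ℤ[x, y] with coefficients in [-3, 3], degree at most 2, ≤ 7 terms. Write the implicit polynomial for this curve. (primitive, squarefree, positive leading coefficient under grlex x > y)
First, deg p = 2. The shape is more complex than any degree-1 curve.
Finally, putting this together gives p.

3*x^2 + 3*x*y + y^2 + x - 3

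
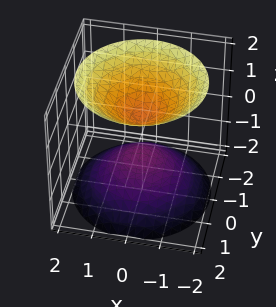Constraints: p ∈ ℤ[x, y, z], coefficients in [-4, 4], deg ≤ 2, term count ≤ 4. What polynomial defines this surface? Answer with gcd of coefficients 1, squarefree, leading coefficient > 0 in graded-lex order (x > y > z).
2*x^2 + 2*y^2 - 2*z^2 + 1

1. I count 2 distinct pieces.
2. The degree is 2 — two sheets facing apart; a quadric.
3. Symmetries: the z ↦ −z reflection is a symmetry, so z appears only in even powers; the surface is invariant under rotation about z: p = q(x² + y², z).
4. Checking where it meets the axes: the surface avoids every integer x-axis point in the box; it misses every integer gridline on the y-axis; a circular section at z = 1 has radius between 0 and 1.
5. Putting this together gives p.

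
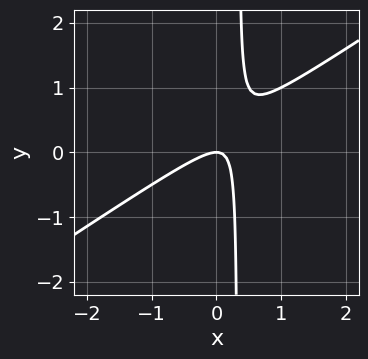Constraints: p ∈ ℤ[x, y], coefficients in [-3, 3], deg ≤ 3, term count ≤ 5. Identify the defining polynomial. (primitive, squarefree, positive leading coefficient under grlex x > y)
1. The degree is 2 — a generic line meets the curve in up to 2 points.
2. From the visible intercepts: it crosses the y-axis at the gridline y = 0; it crosses the x-axis at the gridline x = 0.
3. These observations pin down the coefficients.

2*x^2 - 3*x*y + y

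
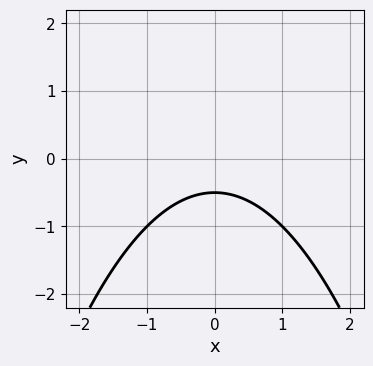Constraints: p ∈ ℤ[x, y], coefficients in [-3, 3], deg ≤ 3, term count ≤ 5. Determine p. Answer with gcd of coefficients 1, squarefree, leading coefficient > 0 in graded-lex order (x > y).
x^2 + 2*y + 1

First, the degree is 2 — the shape is more complex than any degree-1 curve.
Next, symmetries: mirror symmetry x ↦ −x ⇒ only even powers of x.
Then, checking where it meets the axes: no x-intercept at any integer in the box.
Finally, fitting integer coefficients to these (and the overall shape) gives p.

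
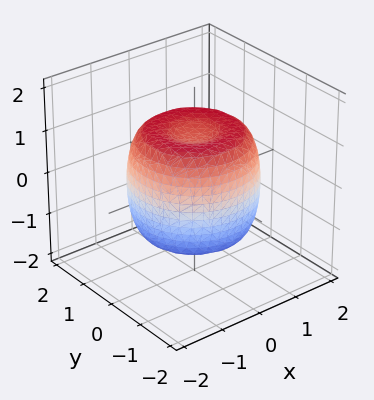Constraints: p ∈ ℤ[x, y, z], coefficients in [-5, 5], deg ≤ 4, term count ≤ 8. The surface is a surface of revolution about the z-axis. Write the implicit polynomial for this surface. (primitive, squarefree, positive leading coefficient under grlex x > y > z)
2*x^4 + 4*x^2*y^2 + 2*y^4 - 3*x^2 - 3*y^2 + 2*z^2 - 2

1. The degree is 4 — a generic line meets the surface in up to 4 points.
2. Symmetries: rotational symmetry about the z-axis ⇒ p depends on x, y only through x² + y².
3. From the axis intercepts and sections: a circular section at z = -1 has radius between 1 and 2; among the integer gridlines, it crosses the z-axis at z ∈ {-1, 1}.
4. Matching integer coefficients to the picture gives p.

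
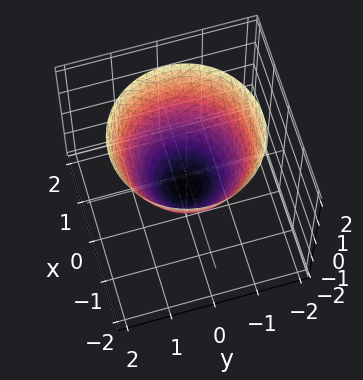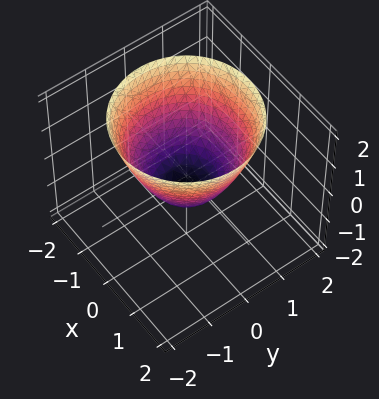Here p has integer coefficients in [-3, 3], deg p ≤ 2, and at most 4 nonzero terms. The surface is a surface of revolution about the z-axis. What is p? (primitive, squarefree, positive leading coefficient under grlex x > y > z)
First, degree: a generic line meets the surface in up to 2 points, so deg p = 2.
Next, symmetries: the surface is invariant under rotation about z: p = q(x² + y², z).
Then, checking where it meets the axes: a circular section at z = 0 has radius between 0 and 1.
Finally, putting this together gives p.

3*x^2 + 3*y^2 - 3*z - 2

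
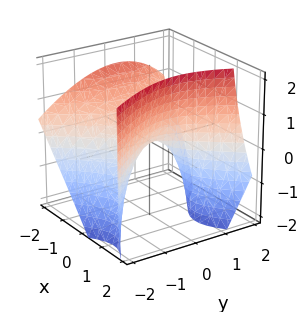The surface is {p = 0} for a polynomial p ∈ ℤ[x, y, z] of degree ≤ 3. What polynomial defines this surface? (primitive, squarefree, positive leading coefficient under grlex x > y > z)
3*x^2 + 3*x*z - 2*y^2 + y*z - 3*z

First, the degree is 2 — no degree-1 surface has this shape.
Then, observable constraints: it crosses the z-axis at the gridline z = 0; it crosses the y-axis at the gridline y = 0; it meets the x-axis at x = 0 (among the integer gridlines).
Finally, together with the visible shape, these determine p as stated.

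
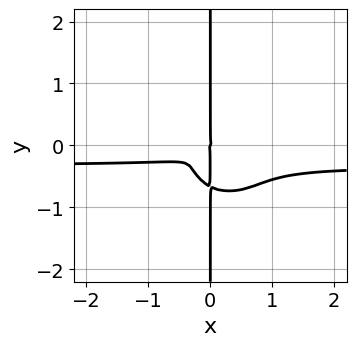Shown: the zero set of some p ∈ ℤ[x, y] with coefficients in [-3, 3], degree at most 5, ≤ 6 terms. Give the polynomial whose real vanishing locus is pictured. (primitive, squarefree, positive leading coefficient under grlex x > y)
3*x^3*y + 3*x*y^3 + x^3 - x^2*y + 2*x*y^2

Degree: the shape is more complex than any degree-3 curve, so deg p = 4.
Observable constraints: every point of the y-axis in the box is on the curve; one x-axis crossing is at x = 0.
Fitting integer coefficients to these (and the overall shape) gives p.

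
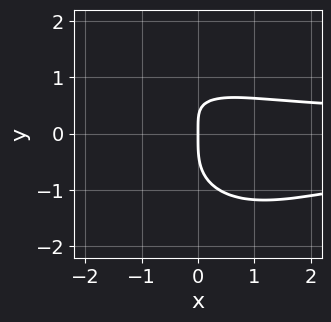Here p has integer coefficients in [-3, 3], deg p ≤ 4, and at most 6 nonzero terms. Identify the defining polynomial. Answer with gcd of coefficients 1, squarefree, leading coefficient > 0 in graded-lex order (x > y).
2*x^2*y^2 + 2*y^4 + 3*x*y - 3*x

First, the degree is 4 — the shape is more complex than any degree-3 curve.
Then, from the axis intercepts and sections: it crosses the y-axis at the gridline y = 0; it meets the x-axis at x = 0 (among the integer gridlines).
Finally, matching integer coefficients to the picture gives p.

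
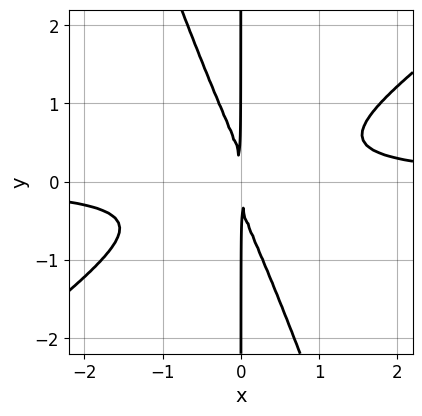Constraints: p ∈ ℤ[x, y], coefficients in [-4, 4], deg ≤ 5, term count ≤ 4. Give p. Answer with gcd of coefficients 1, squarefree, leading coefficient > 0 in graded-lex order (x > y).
(a) deg p = 4. The shape is more complex than any degree-3 curve.
(b) Checking where it meets the axes: the visible y-axis segment lies entirely on the curve.
(c) Putting this together gives p.

2*x^3*y - 2*x^2*y^2 - x*y^3 - x^2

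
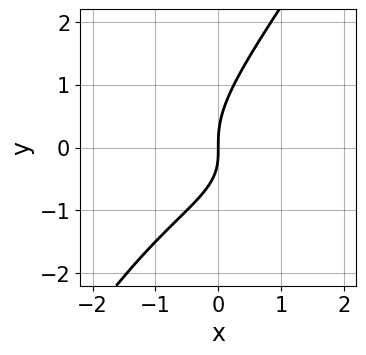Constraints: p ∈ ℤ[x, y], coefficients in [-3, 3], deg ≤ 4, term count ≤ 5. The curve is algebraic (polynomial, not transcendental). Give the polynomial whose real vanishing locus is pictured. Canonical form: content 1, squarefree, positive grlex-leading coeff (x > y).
3*x*y^2 - 2*y^3 + 2*x*y + 3*x

(a) The degree is 3 — the shape is more complex than any degree-2 curve.
(b) Reading off the gridlines: it meets the y-axis at y = 0 (among the integer gridlines); one x-axis crossing is at x = 0.
(c) Assembling these constraints gives the stated polynomial.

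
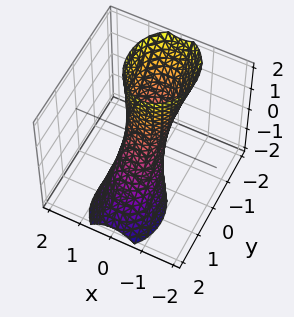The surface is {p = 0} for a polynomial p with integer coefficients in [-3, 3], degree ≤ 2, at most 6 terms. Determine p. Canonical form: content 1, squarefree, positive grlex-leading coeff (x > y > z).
3*x^2 + 2*y^2 + 2*y*z - 1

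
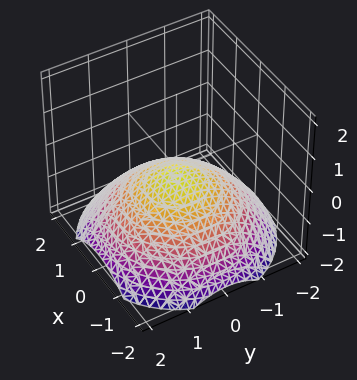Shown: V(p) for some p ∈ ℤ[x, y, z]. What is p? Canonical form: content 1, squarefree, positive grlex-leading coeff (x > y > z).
x^2 + y^2 + 3*z + 1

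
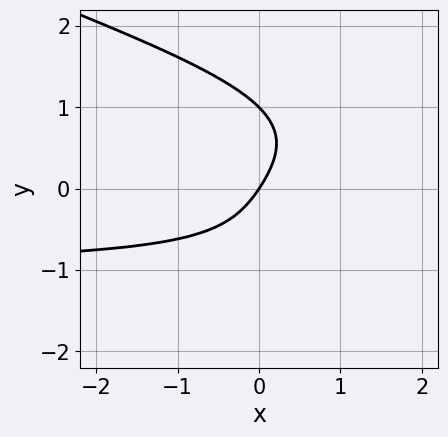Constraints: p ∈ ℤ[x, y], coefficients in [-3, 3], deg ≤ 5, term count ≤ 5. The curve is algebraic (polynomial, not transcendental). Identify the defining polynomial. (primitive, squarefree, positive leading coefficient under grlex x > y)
x*y^3 + 2*y^4 + 2*x*y + 3*x - 2*y

First, degree: no degree-3 curve has this shape, so deg p = 4.
Next, observable constraints: among the integer gridlines, it crosses the y-axis at y ∈ {0, 1}; one x-axis crossing is at x = 0.
Finally, assembling these constraints gives the stated polynomial.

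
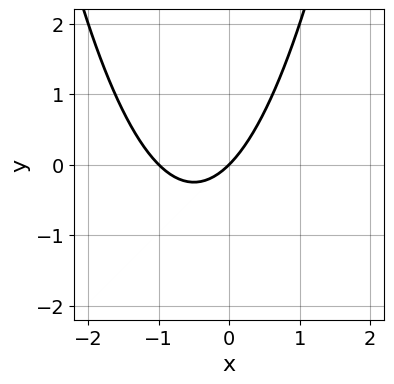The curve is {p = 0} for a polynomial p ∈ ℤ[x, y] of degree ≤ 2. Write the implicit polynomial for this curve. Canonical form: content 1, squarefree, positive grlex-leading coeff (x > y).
x^2 + x - y

Degree: no degree-1 curve has this shape, so deg p = 2.
Against the integer gridlines: among the integer gridlines, it crosses the x-axis at x ∈ {-1, 0}; one y-axis crossing is at y = 0.
Assembling these constraints gives the stated polynomial.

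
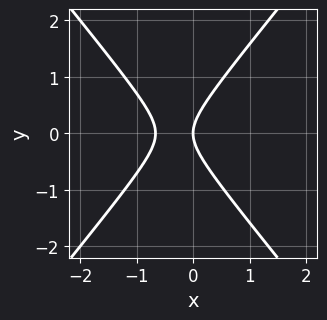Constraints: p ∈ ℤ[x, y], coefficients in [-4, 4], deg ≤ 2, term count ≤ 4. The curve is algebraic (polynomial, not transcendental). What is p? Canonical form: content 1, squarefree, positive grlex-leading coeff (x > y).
3*x^2 - 2*y^2 + 2*x

1. The degree is 2 — the shape is more complex than any degree-1 curve.
2. Symmetries: it's symmetric under y → −y, forcing even powers of y.
3. Reading off the gridlines: it meets the x-axis at x = 0 (among the integer gridlines); it meets the y-axis at y = 0 (among the integer gridlines).
4. Together with the visible shape, these determine p as stated.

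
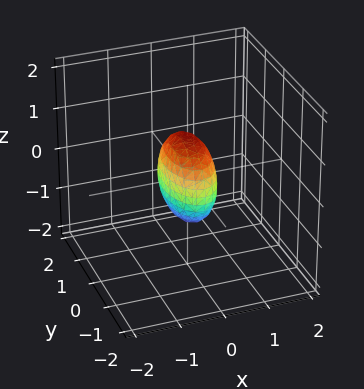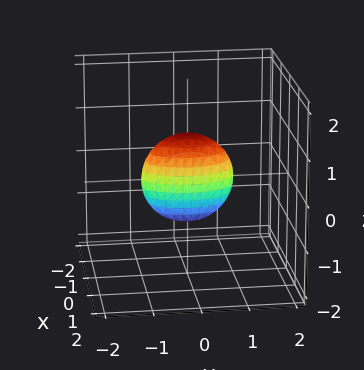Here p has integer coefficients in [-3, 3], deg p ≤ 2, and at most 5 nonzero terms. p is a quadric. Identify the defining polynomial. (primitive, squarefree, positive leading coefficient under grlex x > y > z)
First, deg p = 2. Bounded and convex; a quadric.
Then, symmetries: it's symmetric under y → −y, forcing even powers of y; it's symmetric under z → −z, forcing even powers of z; it's symmetric under x → −x, forcing even powers of x.
Next, checking where it meets the axes: among the integer gridlines, it crosses the z-axis at z ∈ {-1, 1}; the y-axis gridline crossings are at y ∈ {-1, 1}.
Finally, putting this together gives p.

3*x^2 + y^2 + z^2 - 1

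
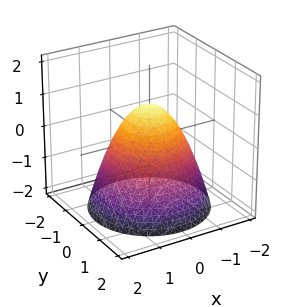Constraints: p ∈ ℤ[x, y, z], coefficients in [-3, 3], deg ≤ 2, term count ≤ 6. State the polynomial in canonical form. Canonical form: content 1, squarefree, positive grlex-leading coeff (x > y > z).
Degree: a generic line meets the surface in up to 2 points, so deg p = 2.
Symmetries: every cross-section ⟂ z is a circle, so x, y appear only via x² + y².
Checking where it meets the axes: among the integer gridlines, it crosses the x-axis at x ∈ {-1, 1}; a circular section at z = -1 has radius between 1 and 2; it crosses the z-axis at the gridline z = 1; among the integer gridlines, it crosses the y-axis at y ∈ {-1, 1}.
Assembling these constraints gives the stated polynomial.

x^2 + y^2 + z - 1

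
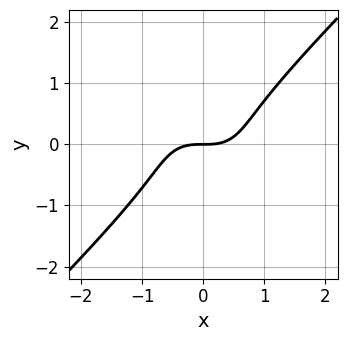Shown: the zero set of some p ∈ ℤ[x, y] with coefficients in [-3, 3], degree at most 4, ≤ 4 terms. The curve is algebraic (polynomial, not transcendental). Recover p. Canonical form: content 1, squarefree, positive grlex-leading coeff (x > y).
(a) The degree is 3 — no degree-2 curve has this shape.
(b) Checking where it meets the axes: it crosses the x-axis at the gridline x = 0; it meets the y-axis at y = 0 (among the integer gridlines).
(c) Putting this together gives p.

2*x^3 + x*y^2 - 3*y^3 - 2*y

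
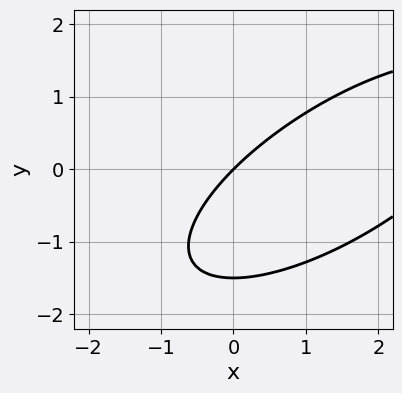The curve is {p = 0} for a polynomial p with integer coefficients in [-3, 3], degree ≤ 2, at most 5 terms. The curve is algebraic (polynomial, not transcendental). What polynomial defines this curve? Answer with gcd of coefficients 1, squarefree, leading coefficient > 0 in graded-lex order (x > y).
(a) deg p = 2. A generic line meets the curve in up to 2 points.
(b) Reading off the gridlines: it meets the y-axis at y = 0 (among the integer gridlines); one x-axis crossing is at x = 0.
(c) These observations pin down the coefficients.

x^2 - 2*x*y + 2*y^2 - 3*x + 3*y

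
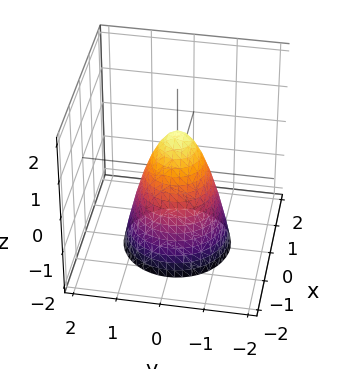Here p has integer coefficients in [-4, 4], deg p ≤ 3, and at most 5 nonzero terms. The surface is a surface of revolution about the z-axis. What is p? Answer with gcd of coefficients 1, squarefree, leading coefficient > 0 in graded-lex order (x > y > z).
(a) The degree is 2 — a generic line meets the surface in up to 2 points.
(b) By symmetry, the z-axis is an axis of rotation, so x and y enter only as x² + y².
(c) Observable constraints: a circular section at z = -1 has radius exactly 1; it meets the z-axis at z = 1 (among the integer gridlines).
(d) Together with the visible shape, these determine p as stated.

2*x^2 + 2*y^2 + z - 1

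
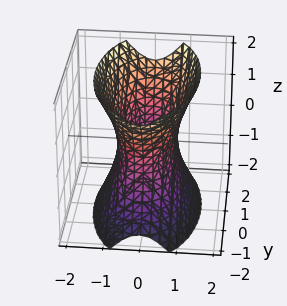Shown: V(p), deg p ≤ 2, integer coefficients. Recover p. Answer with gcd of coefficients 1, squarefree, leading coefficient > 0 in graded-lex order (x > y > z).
3*x^2 + y^2 - z^2 - 2

First, degree: an hourglass — one-sheet hyperboloid; a quadric, so deg p = 2.
Then, symmetries: mirror symmetry x ↦ −x ⇒ only even powers of x; it's symmetric under z → −z, forcing even powers of z; mirror symmetry y ↦ −y ⇒ only even powers of y.
Next, from the visible intercepts: no z-intercept at any integer in the box.
Finally, together with the visible shape, these determine p as stated.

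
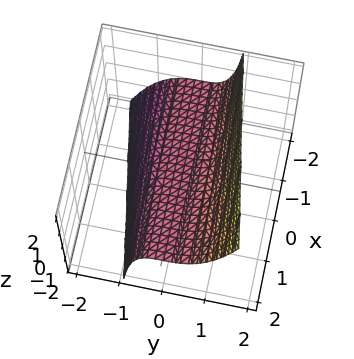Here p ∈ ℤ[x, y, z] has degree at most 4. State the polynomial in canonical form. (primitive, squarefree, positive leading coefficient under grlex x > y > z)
The degree is 3 — a generic line meets the surface in up to 3 points.
Reading off the gridlines: every point of the x-axis in the box is on the surface; one y-axis crossing is at y = 0.
Fitting integer coefficients to these (and the overall shape) gives p.

x*y*z - 3*y^3 + 3*z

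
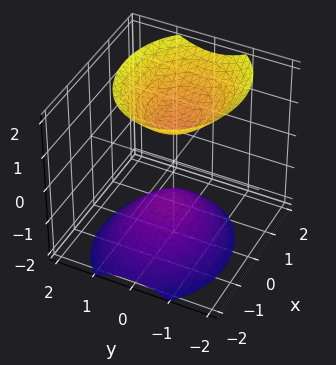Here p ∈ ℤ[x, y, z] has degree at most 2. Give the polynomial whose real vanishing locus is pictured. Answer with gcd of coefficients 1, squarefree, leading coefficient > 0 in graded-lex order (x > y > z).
There are 2 components.
deg p = 2.
Checking where it meets the axes: among the integer gridlines, it crosses the z-axis at z ∈ {-1, 1}; it misses every integer gridline on the y-axis; it misses every integer gridline on the x-axis.
Fitting integer coefficients to these (and the overall shape) gives p.

2*x^2 - x*z + 3*y^2 - 2*z^2 + 2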